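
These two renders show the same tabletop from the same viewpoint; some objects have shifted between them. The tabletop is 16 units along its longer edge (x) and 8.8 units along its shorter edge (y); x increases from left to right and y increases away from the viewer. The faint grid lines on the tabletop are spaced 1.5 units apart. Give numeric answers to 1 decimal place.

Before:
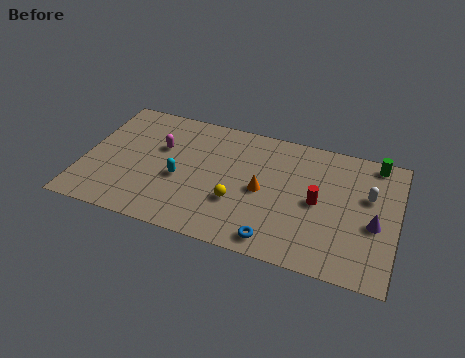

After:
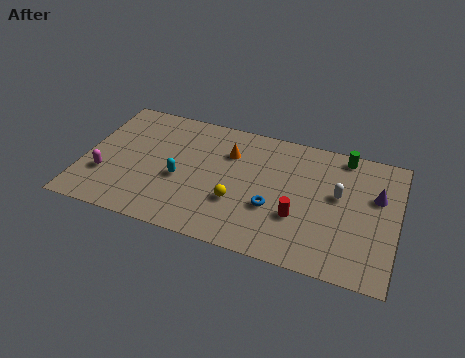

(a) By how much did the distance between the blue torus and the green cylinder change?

-2.5

Before: roughly 8.2 units apart; after: 5.7. That's 2.5 units closer together.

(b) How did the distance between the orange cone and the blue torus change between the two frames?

+0.8

They were about 3.2 units apart before and 4.0 after — 0.8 units further apart.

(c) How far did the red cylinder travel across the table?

1.6

From (12.0, 4.3) to (11.1, 3.0), the red cylinder covered √(0.9² + 1.3²) ≈ 1.6 units.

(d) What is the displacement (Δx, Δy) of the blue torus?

(-0.3, 2.1)

The blue torus started near (10.1, 1.1) and ended near (9.8, 3.2).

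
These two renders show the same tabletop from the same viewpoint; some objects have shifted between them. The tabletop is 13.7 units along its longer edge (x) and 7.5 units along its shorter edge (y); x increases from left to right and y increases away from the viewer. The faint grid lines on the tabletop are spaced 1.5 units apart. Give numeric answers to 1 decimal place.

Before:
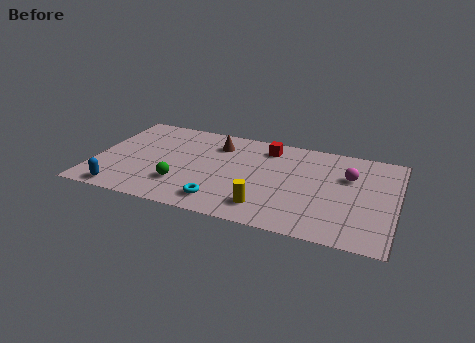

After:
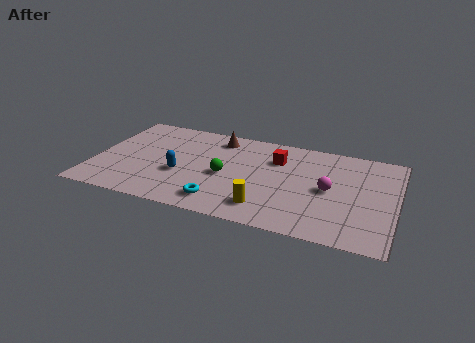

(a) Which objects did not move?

the yellow cylinder and the cyan torus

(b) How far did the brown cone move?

0.5

The brown cone moved from about (5.4, 5.8) to (5.4, 6.3), a distance of √(0.0² + 0.5²) ≈ 0.5.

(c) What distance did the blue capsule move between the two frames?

3.3

The blue capsule moved from about (1.5, 0.8) to (4.0, 2.9), a distance of √(2.5² + 2.1²) ≈ 3.3.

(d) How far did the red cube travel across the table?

0.9

The red cube was near (7.7, 6.2) before and (8.2, 5.4) after, so it travelled √(0.5² + 0.8²) ≈ 0.9 units.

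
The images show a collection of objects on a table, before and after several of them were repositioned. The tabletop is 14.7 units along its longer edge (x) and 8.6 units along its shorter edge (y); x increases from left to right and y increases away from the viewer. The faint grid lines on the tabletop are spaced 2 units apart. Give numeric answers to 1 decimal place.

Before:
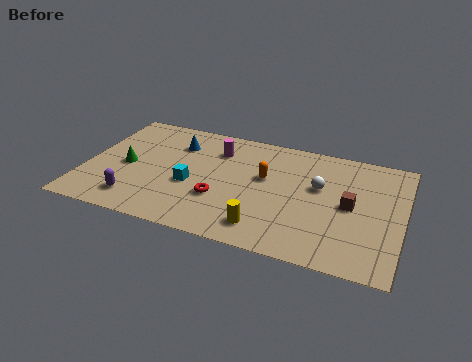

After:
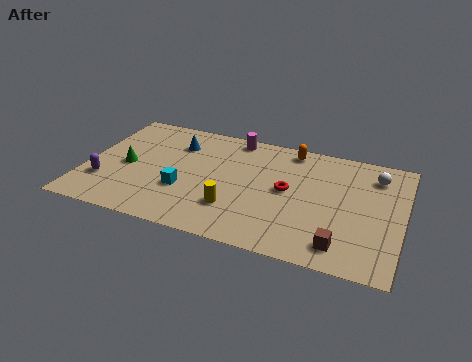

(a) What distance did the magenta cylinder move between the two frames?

1.4

From (5.9, 6.5) to (6.6, 7.7), the magenta cylinder covered √(0.7² + 1.2²) ≈ 1.4 units.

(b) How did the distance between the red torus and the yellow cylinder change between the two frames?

+0.5

Before: roughly 2.6 units apart; after: 3.1. That's 0.5 units further apart.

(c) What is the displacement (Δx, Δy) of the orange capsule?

(1.0, 2.5)

The orange capsule was at about (8.3, 5.1) and moved to about (9.3, 7.6).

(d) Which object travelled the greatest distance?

the red torus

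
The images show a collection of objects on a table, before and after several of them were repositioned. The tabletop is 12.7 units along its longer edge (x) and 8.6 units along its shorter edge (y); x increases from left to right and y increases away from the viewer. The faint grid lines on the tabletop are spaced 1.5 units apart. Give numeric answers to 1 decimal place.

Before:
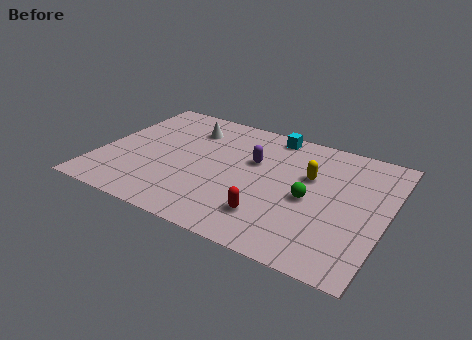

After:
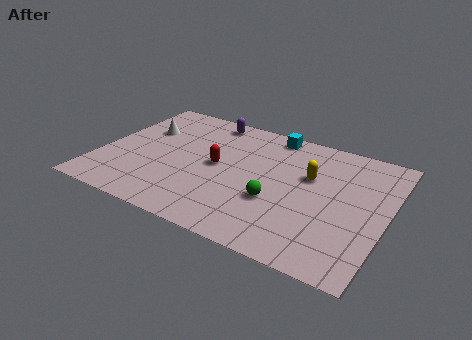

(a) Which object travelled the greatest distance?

the red capsule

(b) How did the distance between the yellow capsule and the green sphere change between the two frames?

+1.1

Before: roughly 1.5 units apart; after: 2.6. That's 1.1 units further apart.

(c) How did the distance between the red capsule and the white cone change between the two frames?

-2.5

Before: roughly 6.3 units apart; after: 3.8. That's 2.5 units closer together.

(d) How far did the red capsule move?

3.6

From (7.9, 2.0) to (5.2, 4.4), the red capsule covered √(2.7² + 2.4²) ≈ 3.6 units.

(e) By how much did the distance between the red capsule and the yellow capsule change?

+0.5

The distance was about 3.6 in the first image and 4.1 in the second, so they moved 0.5 units further apart.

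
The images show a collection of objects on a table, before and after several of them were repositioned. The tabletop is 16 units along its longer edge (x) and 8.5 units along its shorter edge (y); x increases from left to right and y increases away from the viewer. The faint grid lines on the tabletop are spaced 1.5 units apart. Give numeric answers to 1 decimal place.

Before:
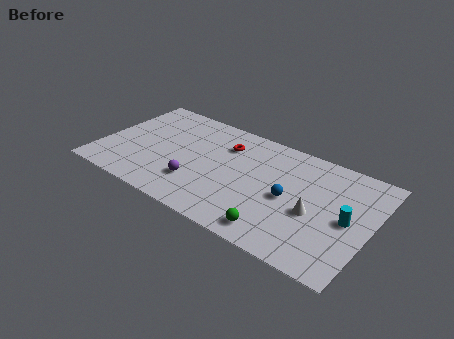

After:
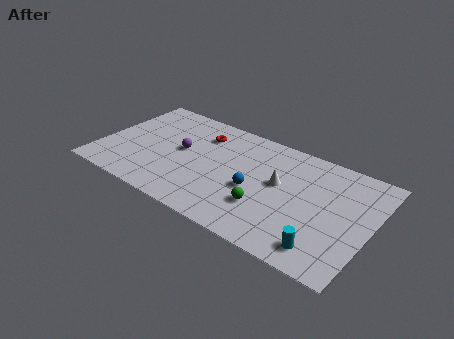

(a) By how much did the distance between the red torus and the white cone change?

-1.0

Before: roughly 6.3 units apart; after: 5.3. That's 1.0 units closer together.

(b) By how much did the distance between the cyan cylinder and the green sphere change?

-0.9

The distance was about 4.7 in the first image and 3.8 in the second, so they moved 0.9 units closer together.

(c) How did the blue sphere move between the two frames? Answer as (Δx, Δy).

(-2.0, -0.4)

The blue sphere was at about (11.3, 4.0) and moved to about (9.3, 3.6).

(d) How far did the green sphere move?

1.7

The green sphere was near (11.0, 1.2) before and (10.1, 2.6) after, so it travelled √(0.9² + 1.4²) ≈ 1.7 units.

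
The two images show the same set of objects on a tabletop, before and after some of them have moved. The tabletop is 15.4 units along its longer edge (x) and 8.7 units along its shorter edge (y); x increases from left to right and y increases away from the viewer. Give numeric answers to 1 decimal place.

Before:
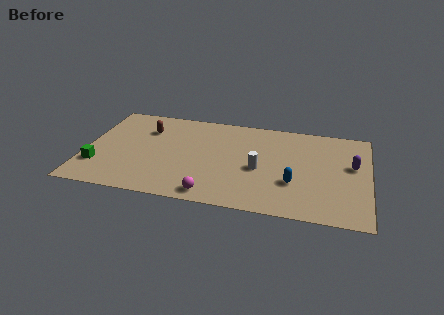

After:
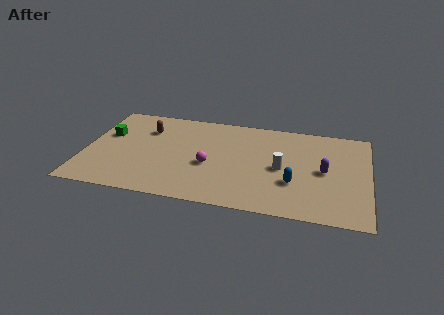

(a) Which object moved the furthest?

the green cube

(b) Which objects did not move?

the brown capsule and the blue capsule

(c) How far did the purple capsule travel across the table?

1.7

The purple capsule was near (14.5, 5.1) before and (13.0, 4.3) after, so it travelled √(1.5² + 0.8²) ≈ 1.7 units.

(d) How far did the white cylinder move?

1.2

From (9.5, 3.8) to (10.7, 4.1), the white cylinder covered √(1.2² + 0.3²) ≈ 1.2 units.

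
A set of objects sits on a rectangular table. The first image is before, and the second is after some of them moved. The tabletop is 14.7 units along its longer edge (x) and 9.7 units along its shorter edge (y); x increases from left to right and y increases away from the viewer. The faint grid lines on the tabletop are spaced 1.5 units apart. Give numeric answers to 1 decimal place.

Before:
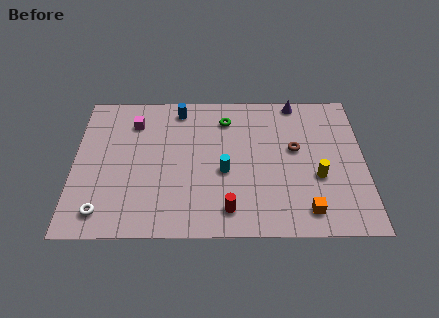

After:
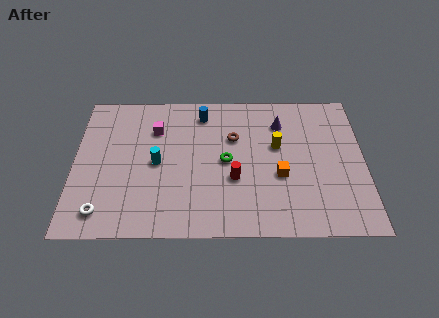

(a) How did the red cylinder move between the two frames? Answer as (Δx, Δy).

(0.3, 2.0)

The red cylinder started near (7.8, 1.6) and ended near (8.1, 3.6).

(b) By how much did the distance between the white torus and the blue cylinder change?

+0.4

The distance was about 7.9 in the first image and 8.3 in the second, so they moved 0.4 units further apart.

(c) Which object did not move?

the white torus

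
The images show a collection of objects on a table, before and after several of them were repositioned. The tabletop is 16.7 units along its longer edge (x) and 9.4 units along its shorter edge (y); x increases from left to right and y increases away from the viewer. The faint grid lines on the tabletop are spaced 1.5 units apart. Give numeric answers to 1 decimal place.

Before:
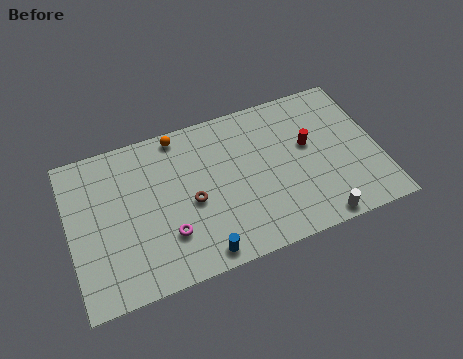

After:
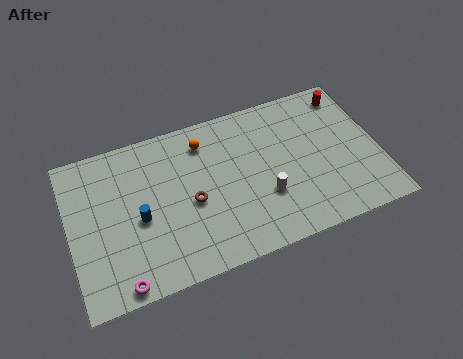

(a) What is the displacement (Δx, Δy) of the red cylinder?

(2.5, 2.5)

From the two frames, the red cylinder sits at roughly (13.0, 5.5) before and (15.5, 8.0) after.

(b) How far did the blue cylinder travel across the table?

4.4

The blue cylinder was near (6.7, 1.0) before and (3.7, 4.2) after, so it travelled √(3.0² + 3.2²) ≈ 4.4 units.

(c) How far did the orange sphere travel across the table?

1.6

The orange sphere moved from about (6.2, 8.5) to (7.5, 7.6), a distance of √(1.3² + 0.9²) ≈ 1.6.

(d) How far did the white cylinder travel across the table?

3.5

The white cylinder moved from about (13.0, 0.8) to (10.4, 3.2), a distance of √(2.6² + 2.4²) ≈ 3.5.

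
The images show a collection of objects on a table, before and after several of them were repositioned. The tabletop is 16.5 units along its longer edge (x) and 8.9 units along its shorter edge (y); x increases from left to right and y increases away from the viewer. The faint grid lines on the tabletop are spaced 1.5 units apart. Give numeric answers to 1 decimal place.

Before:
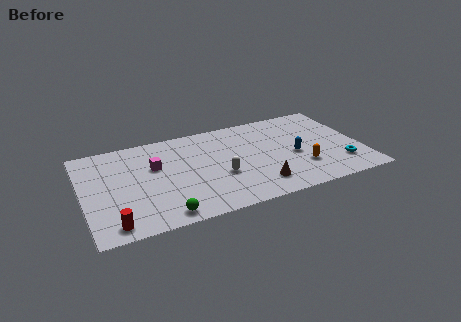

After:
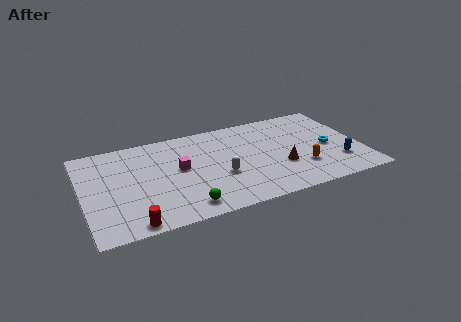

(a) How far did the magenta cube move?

1.6

From (4.3, 5.6) to (5.7, 4.9), the magenta cube covered √(1.4² + 0.7²) ≈ 1.6 units.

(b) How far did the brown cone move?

2.0

From (10.1, 1.8) to (11.6, 3.1), the brown cone covered √(1.5² + 1.3²) ≈ 2.0 units.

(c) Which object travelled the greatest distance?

the blue capsule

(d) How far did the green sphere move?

1.3

The green sphere was near (4.4, 1.0) before and (5.7, 1.3) after, so it travelled √(1.3² + 0.3²) ≈ 1.3 units.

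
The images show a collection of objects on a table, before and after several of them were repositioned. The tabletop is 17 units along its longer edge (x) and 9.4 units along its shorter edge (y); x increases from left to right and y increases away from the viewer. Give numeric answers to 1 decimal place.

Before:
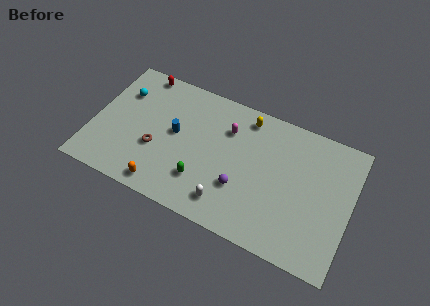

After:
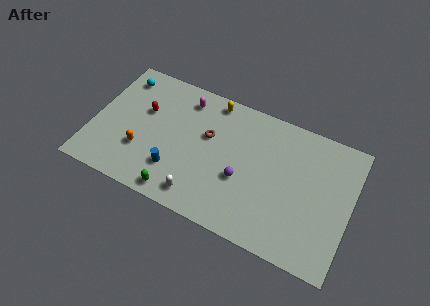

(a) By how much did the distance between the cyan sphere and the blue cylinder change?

+2.7

Before: roughly 4.1 units apart; after: 6.8. That's 2.7 units further apart.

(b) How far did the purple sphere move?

0.6

From (10.0, 3.1) to (10.0, 3.7), the purple sphere covered √(0.0² + 0.6²) ≈ 0.6 units.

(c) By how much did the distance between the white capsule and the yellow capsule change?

+0.6

Before: roughly 6.4 units apart; after: 7.0. That's 0.6 units further apart.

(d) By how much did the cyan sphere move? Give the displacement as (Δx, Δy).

(-0.2, 1.1)

The cyan sphere started near (1.6, 6.7) and ended near (1.4, 7.8).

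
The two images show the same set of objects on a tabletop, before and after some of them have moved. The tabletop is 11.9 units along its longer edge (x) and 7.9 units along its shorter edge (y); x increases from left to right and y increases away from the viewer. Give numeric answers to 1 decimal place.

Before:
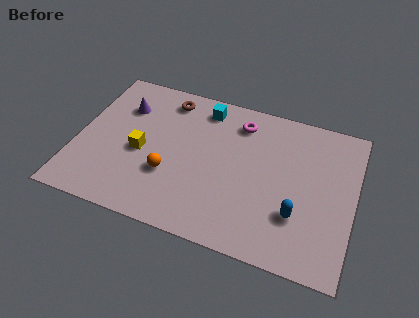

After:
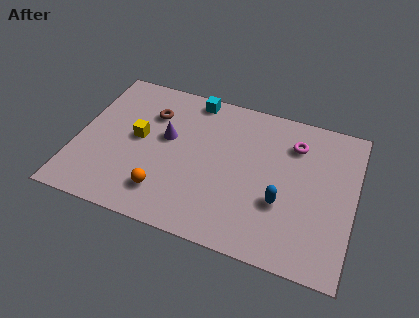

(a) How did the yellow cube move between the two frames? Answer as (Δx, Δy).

(-0.2, 0.7)

The yellow cube was at about (2.8, 3.5) and moved to about (2.6, 4.2).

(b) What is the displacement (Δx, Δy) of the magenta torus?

(2.4, -0.4)

The magenta torus started near (6.8, 6.4) and ended near (9.2, 6.0).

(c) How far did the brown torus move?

1.2

The brown torus moved from about (3.6, 6.7) to (3.0, 5.7), a distance of √(0.6² + 1.0²) ≈ 1.2.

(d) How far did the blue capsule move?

0.8

From (9.6, 2.4) to (8.9, 2.8), the blue capsule covered √(0.7² + 0.4²) ≈ 0.8 units.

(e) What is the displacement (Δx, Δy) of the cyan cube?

(-0.5, 0.4)

The cyan cube started near (5.2, 6.7) and ended near (4.7, 7.1).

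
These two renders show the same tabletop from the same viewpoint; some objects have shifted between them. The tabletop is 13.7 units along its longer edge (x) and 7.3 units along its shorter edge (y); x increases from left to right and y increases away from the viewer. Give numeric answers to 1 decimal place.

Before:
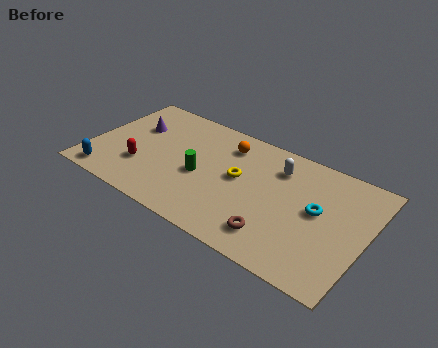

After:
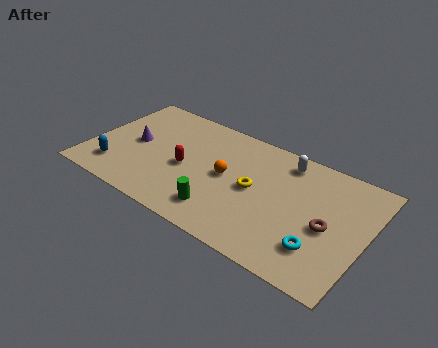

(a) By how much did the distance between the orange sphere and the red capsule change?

-3.1

The distance was about 5.2 in the first image and 2.1 in the second, so they moved 3.1 units closer together.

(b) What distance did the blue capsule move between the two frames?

0.8

From (1.2, 0.9) to (1.5, 1.6), the blue capsule covered √(0.3² + 0.7²) ≈ 0.8 units.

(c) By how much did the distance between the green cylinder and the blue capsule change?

+0.4

They were about 5.0 units apart before and 5.4 after — 0.4 units further apart.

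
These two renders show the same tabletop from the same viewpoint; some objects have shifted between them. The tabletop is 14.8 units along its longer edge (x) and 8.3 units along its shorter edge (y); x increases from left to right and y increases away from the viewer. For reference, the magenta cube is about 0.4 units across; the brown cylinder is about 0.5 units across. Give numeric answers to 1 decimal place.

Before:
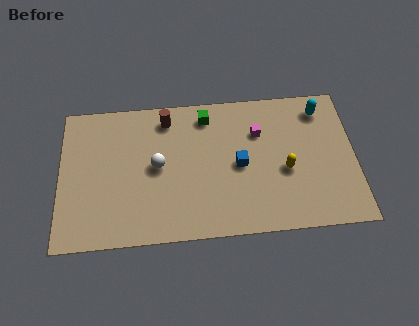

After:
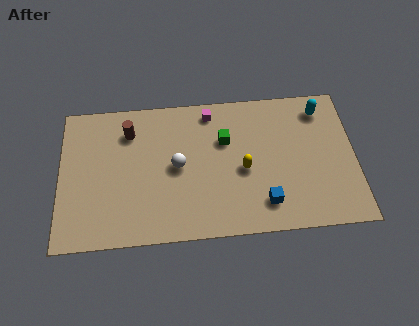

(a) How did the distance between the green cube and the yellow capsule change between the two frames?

-3.2

They were about 5.2 units apart before and 2.0 after — 3.2 units closer together.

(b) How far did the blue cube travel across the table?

2.6

The blue cube moved from about (9.0, 4.0) to (10.2, 1.7), a distance of √(1.2² + 2.3²) ≈ 2.6.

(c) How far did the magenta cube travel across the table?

2.8

The magenta cube was near (10.0, 5.8) before and (7.6, 7.2) after, so it travelled √(2.4² + 1.4²) ≈ 2.8 units.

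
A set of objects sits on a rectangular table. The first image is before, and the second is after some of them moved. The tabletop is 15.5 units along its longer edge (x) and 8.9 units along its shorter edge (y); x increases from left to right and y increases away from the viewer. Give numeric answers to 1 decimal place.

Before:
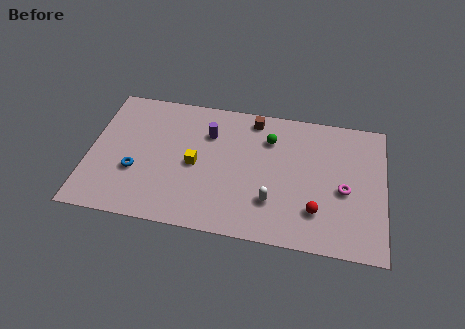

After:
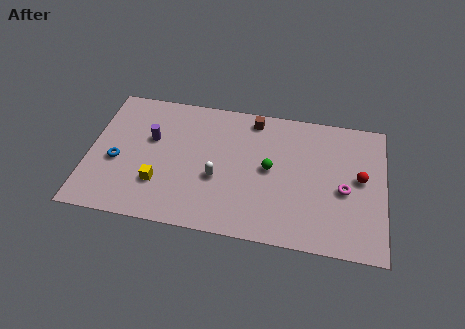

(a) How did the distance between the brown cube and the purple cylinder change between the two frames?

+3.1

They were about 2.7 units apart before and 5.8 after — 3.1 units further apart.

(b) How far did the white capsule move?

3.1

The white capsule moved from about (9.7, 2.5) to (6.8, 3.5), a distance of √(2.9² + 1.0²) ≈ 3.1.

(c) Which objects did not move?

the brown cube and the magenta torus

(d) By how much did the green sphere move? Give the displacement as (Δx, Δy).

(0.1, -2.0)

From the two frames, the green sphere sits at roughly (9.4, 6.6) before and (9.5, 4.6) after.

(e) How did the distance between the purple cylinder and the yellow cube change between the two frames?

+0.7

Before: roughly 2.3 units apart; after: 3.0. That's 0.7 units further apart.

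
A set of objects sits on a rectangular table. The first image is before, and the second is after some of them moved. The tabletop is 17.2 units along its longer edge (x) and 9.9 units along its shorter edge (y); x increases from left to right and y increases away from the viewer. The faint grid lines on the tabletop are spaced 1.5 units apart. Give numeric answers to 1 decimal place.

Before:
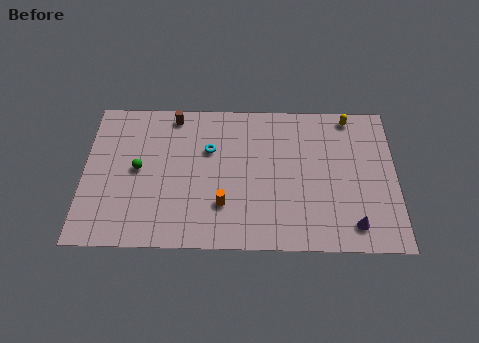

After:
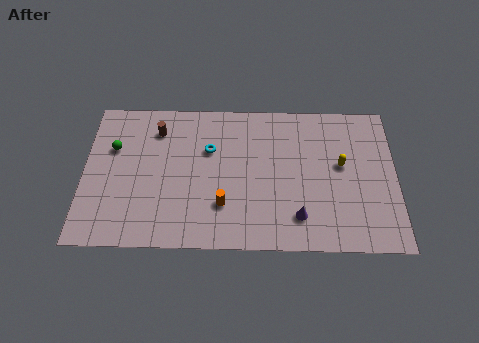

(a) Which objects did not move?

the cyan torus and the orange cylinder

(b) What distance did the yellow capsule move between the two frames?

3.3

From (14.7, 8.9) to (14.2, 5.6), the yellow capsule covered √(0.5² + 3.3²) ≈ 3.3 units.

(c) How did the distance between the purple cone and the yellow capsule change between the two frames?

-3.1

They were about 7.3 units apart before and 4.2 after — 3.1 units closer together.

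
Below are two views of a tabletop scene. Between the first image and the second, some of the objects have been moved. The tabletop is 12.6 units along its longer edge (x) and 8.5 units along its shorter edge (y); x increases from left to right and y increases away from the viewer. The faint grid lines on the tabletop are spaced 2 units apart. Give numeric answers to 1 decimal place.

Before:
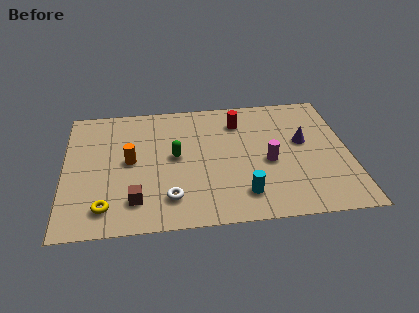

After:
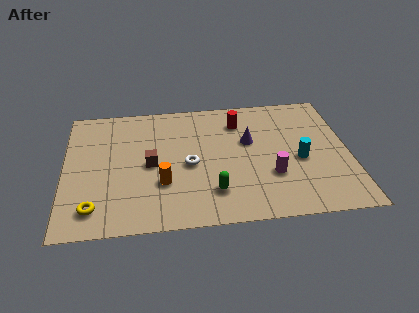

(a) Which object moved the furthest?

the cyan cylinder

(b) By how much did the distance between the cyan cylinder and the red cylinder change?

-1.0

They were about 4.9 units apart before and 3.9 after — 1.0 units closer together.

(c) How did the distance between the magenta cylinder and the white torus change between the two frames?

-1.0

They were about 4.8 units apart before and 3.8 after — 1.0 units closer together.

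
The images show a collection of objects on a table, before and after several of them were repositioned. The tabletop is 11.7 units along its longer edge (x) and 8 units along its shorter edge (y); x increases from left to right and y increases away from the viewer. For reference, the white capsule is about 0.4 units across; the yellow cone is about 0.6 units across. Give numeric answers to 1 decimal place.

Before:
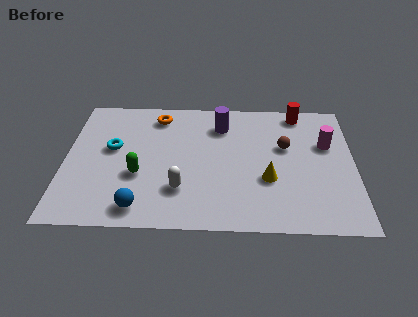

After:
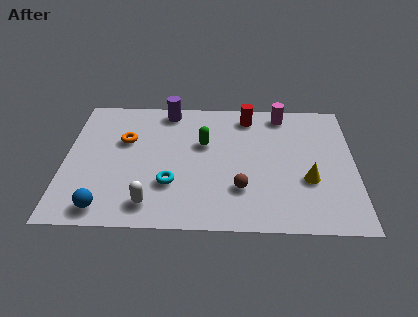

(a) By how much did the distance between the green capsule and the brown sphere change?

-3.1

The distance was about 6.2 in the first image and 3.1 in the second, so they moved 3.1 units closer together.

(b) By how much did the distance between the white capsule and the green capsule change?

+2.4

They were about 1.9 units apart before and 4.3 after — 2.4 units further apart.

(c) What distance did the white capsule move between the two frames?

1.5

The white capsule moved from about (4.7, 2.2) to (3.5, 1.3), a distance of √(1.2² + 0.9²) ≈ 1.5.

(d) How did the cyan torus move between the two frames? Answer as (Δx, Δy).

(2.4, -2.1)

The cyan torus was at about (1.9, 4.6) and moved to about (4.3, 2.5).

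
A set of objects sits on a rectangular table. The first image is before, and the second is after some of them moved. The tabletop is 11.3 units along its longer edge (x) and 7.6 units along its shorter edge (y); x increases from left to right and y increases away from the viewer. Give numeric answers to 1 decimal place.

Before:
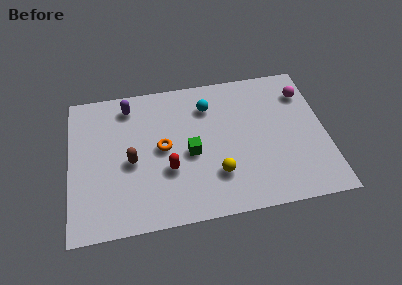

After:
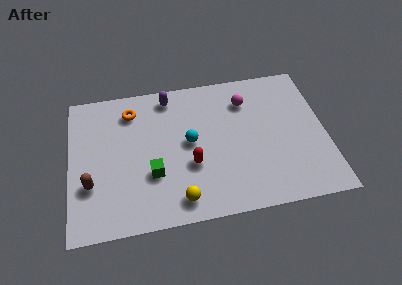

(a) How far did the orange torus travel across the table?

2.6

The orange torus moved from about (4.1, 3.9) to (2.8, 6.1), a distance of √(1.3² + 2.2²) ≈ 2.6.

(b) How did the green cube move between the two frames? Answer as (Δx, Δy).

(-1.7, -0.8)

The green cube was at about (5.3, 3.4) and moved to about (3.6, 2.6).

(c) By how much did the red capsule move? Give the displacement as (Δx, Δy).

(1.0, 0.1)

From the two frames, the red capsule sits at roughly (4.3, 2.7) before and (5.3, 2.8) after.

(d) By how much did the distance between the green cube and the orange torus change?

+2.3

The distance was about 1.3 in the first image and 3.6 in the second, so they moved 2.3 units further apart.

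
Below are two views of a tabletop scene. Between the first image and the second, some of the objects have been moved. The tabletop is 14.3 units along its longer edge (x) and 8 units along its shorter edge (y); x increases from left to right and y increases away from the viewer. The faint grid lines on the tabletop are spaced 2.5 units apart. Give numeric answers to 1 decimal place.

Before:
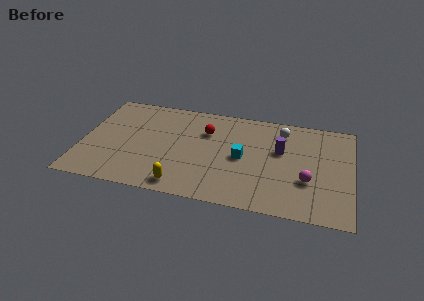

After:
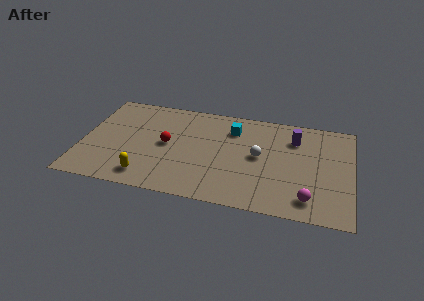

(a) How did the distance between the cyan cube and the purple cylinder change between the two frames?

+1.1

Before: roughly 2.2 units apart; after: 3.3. That's 1.1 units further apart.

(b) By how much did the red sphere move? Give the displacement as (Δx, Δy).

(-2.0, -1.5)

The red sphere was at about (6.5, 5.6) and moved to about (4.5, 4.1).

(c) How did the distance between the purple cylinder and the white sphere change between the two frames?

+0.9

Before: roughly 1.6 units apart; after: 2.5. That's 0.9 units further apart.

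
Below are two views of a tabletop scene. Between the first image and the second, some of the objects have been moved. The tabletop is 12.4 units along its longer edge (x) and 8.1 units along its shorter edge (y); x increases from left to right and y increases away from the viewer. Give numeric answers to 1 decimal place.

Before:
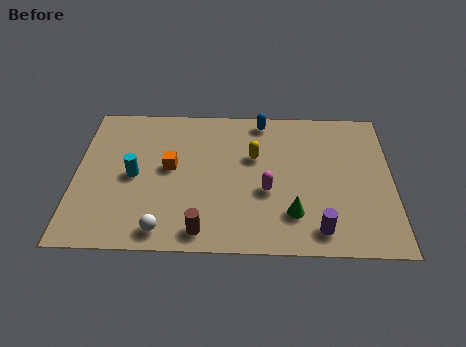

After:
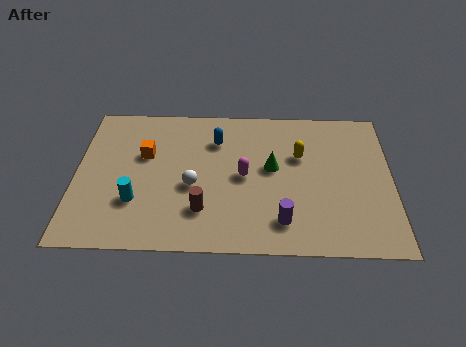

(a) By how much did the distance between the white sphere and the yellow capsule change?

-0.8

The distance was about 5.4 in the first image and 4.6 in the second, so they moved 0.8 units closer together.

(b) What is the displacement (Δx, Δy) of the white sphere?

(1.1, 2.4)

The white sphere was at about (3.5, 1.0) and moved to about (4.6, 3.4).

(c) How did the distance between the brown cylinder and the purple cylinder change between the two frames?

-1.4

The distance was about 4.5 in the first image and 3.1 in the second, so they moved 1.4 units closer together.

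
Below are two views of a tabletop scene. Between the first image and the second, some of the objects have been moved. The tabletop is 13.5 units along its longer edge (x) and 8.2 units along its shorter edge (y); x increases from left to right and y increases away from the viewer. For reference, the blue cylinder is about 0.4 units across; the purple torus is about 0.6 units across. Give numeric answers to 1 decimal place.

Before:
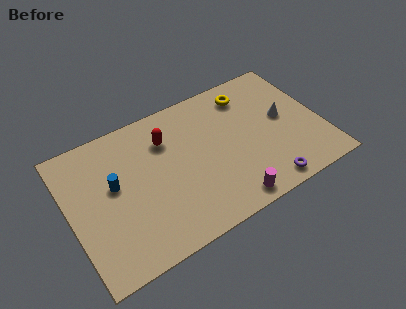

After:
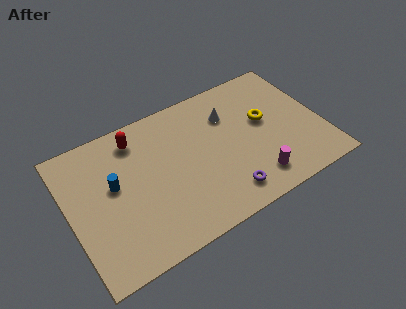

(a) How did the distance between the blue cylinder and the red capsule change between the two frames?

-0.7

The distance was about 3.3 in the first image and 2.6 in the second, so they moved 0.7 units closer together.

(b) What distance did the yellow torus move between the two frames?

2.1

The yellow torus moved from about (10.0, 6.7) to (10.6, 4.7), a distance of √(0.6² + 2.0²) ≈ 2.1.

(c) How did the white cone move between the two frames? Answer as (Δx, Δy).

(-2.8, 1.5)

From the two frames, the white cone sits at roughly (11.6, 4.4) before and (8.8, 5.9) after.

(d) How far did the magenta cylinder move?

1.6

The magenta cylinder was near (8.0, 0.9) before and (9.5, 1.5) after, so it travelled √(1.5² + 0.6²) ≈ 1.6 units.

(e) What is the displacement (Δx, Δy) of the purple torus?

(-2.1, 0.5)

The purple torus started near (10.0, 0.9) and ended near (7.9, 1.4).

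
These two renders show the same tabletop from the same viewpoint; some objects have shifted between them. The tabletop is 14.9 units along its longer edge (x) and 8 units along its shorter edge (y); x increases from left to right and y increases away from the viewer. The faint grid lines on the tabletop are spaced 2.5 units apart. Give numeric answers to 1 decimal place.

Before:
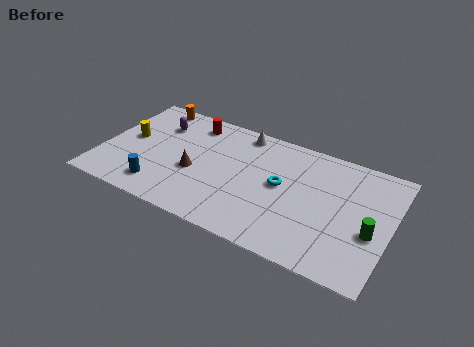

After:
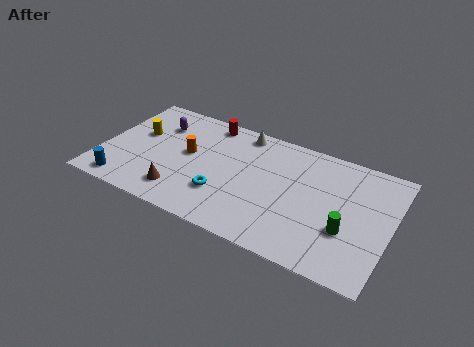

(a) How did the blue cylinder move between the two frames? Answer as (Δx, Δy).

(-1.8, -0.5)

The blue cylinder started near (3.3, 1.5) and ended near (1.5, 1.0).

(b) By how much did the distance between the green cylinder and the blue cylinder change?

+0.6

They were about 10.8 units apart before and 11.4 after — 0.6 units further apart.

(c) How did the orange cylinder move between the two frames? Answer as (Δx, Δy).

(2.4, -2.8)

The orange cylinder started near (2.0, 7.2) and ended near (4.4, 4.4).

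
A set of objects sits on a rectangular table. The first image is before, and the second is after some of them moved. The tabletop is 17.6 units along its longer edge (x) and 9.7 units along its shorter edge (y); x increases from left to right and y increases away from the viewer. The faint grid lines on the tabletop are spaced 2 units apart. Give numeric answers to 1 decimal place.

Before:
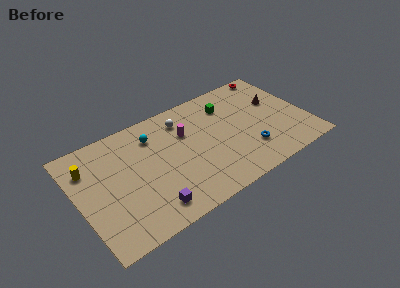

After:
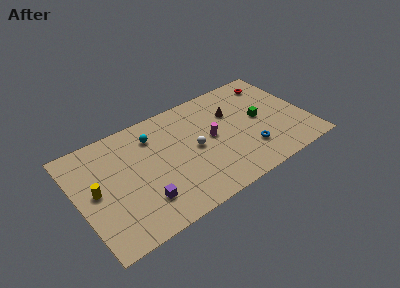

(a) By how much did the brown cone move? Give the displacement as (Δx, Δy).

(-3.4, 0.6)

The brown cone started near (15.6, 6.0) and ended near (12.2, 6.6).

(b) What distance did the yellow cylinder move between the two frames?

2.2

The yellow cylinder was near (1.1, 7.2) before and (1.3, 5.0) after, so it travelled √(0.2² + 2.2²) ≈ 2.2 units.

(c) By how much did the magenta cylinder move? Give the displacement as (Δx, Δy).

(1.8, -1.4)

The magenta cylinder started near (8.5, 6.5) and ended near (10.3, 5.1).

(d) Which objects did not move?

the blue torus and the cyan sphere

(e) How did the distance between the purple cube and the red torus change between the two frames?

-0.8

The distance was about 13.3 in the first image and 12.5 in the second, so they moved 0.8 units closer together.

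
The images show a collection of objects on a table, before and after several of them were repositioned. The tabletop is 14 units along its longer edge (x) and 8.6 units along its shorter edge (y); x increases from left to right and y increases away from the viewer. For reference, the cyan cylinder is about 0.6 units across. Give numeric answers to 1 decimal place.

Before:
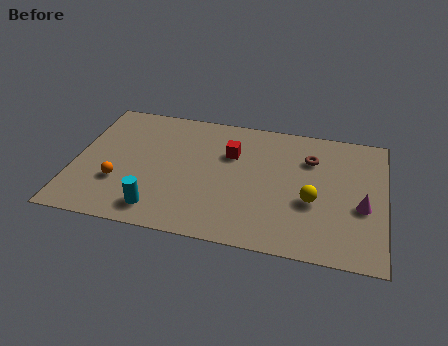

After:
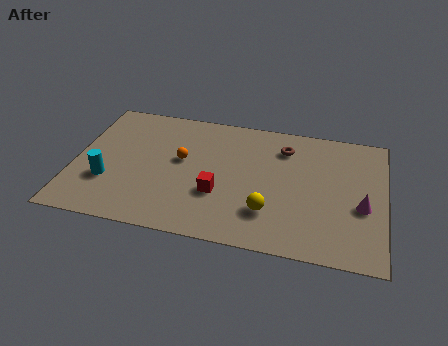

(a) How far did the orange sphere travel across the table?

3.4

From (2.1, 2.8) to (4.8, 4.9), the orange sphere covered √(2.7² + 2.1²) ≈ 3.4 units.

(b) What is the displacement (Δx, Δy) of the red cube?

(-0.4, -2.8)

From the two frames, the red cube sits at roughly (7.0, 5.8) before and (6.6, 3.0) after.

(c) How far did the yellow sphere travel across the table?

2.2

The yellow sphere moved from about (10.8, 3.4) to (8.9, 2.3), a distance of √(1.9² + 1.1²) ≈ 2.2.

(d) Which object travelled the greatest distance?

the orange sphere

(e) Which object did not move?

the magenta cone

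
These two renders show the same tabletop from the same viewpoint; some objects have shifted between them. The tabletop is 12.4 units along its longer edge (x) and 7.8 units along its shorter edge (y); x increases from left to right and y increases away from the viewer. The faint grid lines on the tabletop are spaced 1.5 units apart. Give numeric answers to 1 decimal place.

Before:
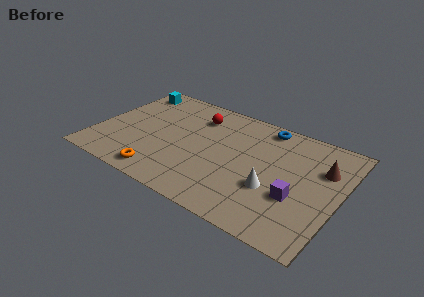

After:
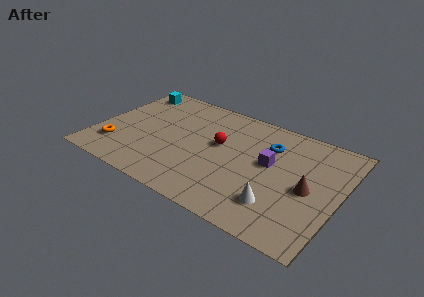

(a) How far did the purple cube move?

2.3

The purple cube moved from about (10.4, 2.8) to (8.8, 4.4), a distance of √(1.6² + 1.6²) ≈ 2.3.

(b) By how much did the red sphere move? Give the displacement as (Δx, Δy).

(1.4, -1.5)

The red sphere started near (4.8, 6.0) and ended near (6.2, 4.5).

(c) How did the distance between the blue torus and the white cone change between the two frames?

-0.4

Before: roughly 4.2 units apart; after: 3.8. That's 0.4 units closer together.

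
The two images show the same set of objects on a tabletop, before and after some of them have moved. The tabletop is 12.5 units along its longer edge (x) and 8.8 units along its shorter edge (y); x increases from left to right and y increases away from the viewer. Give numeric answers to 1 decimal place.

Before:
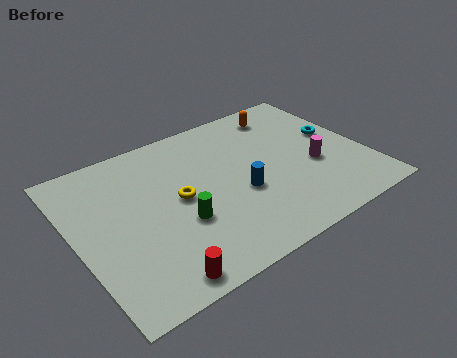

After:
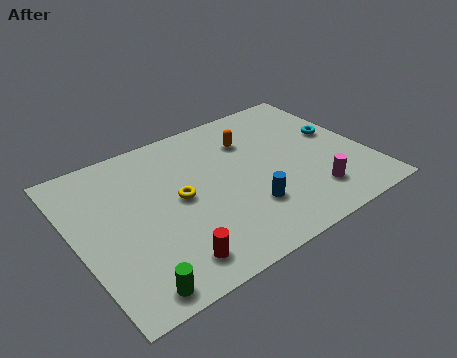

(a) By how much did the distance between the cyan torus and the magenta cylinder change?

+1.6

The distance was about 2.0 in the first image and 3.6 in the second, so they moved 1.6 units further apart.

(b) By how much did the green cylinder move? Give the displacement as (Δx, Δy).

(-2.5, -2.3)

The green cylinder started near (4.2, 3.2) and ended near (1.7, 0.9).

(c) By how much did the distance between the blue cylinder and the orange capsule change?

-0.8

They were about 4.8 units apart before and 4.0 after — 0.8 units closer together.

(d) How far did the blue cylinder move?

1.0

The blue cylinder moved from about (6.9, 3.5) to (7.0, 2.5), a distance of √(0.1² + 1.0²) ≈ 1.0.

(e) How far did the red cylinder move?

0.9

The red cylinder moved from about (2.7, 0.9) to (3.4, 1.4), a distance of √(0.7² + 0.5²) ≈ 0.9.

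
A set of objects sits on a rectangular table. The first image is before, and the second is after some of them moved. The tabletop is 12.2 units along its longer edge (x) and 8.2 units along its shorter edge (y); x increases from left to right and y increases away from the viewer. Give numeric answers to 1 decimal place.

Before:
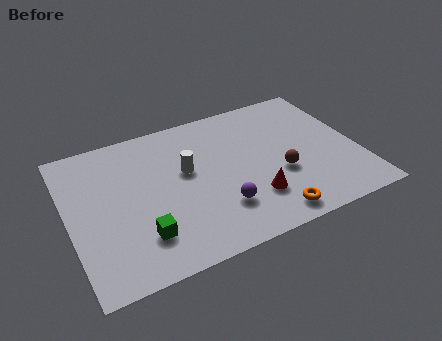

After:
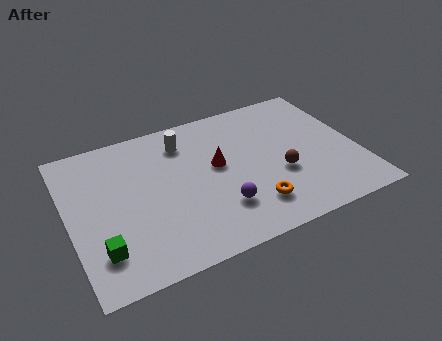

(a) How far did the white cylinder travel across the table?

1.7

The white cylinder moved from about (5.0, 4.8) to (5.1, 6.5), a distance of √(0.1² + 1.7²) ≈ 1.7.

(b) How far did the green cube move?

1.7

The green cube moved from about (2.8, 2.0) to (1.1, 1.9), a distance of √(1.7² + 0.1²) ≈ 1.7.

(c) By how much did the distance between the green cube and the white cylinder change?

+2.5

Before: roughly 3.6 units apart; after: 6.1. That's 2.5 units further apart.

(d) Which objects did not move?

the brown sphere and the purple sphere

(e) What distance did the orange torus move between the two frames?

1.0

The orange torus moved from about (8.0, 1.0) to (7.4, 1.8), a distance of √(0.6² + 0.8²) ≈ 1.0.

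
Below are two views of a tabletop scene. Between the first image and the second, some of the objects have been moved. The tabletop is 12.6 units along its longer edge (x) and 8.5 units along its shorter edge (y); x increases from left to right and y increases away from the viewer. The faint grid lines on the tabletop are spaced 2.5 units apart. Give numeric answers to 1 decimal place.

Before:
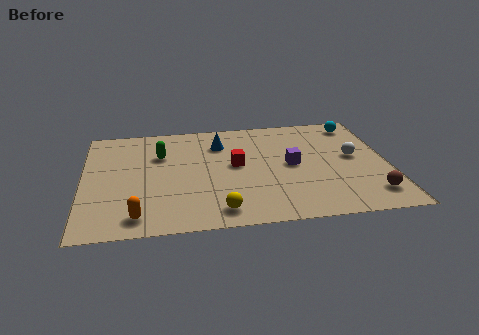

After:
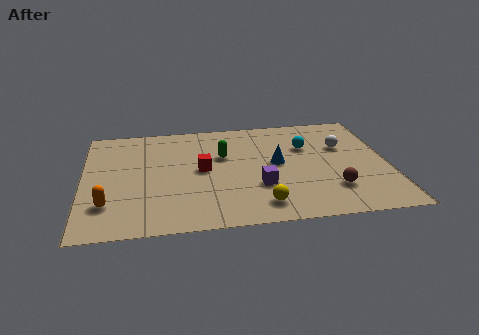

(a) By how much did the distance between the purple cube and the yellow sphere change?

-3.0

The distance was about 4.4 in the first image and 1.4 in the second, so they moved 3.0 units closer together.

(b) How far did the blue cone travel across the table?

3.0

The blue cone was near (5.7, 6.4) before and (8.0, 4.5) after, so it travelled √(2.3² + 1.9²) ≈ 3.0 units.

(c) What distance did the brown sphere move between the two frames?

1.6

The brown sphere moved from about (11.7, 1.6) to (10.2, 2.2), a distance of √(1.5² + 0.6²) ≈ 1.6.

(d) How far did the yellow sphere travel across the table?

1.7

The yellow sphere moved from about (5.5, 1.2) to (7.2, 1.4), a distance of √(1.7² + 0.2²) ≈ 1.7.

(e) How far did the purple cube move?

2.1

The purple cube moved from about (8.6, 4.3) to (7.2, 2.8), a distance of √(1.4² + 1.5²) ≈ 2.1.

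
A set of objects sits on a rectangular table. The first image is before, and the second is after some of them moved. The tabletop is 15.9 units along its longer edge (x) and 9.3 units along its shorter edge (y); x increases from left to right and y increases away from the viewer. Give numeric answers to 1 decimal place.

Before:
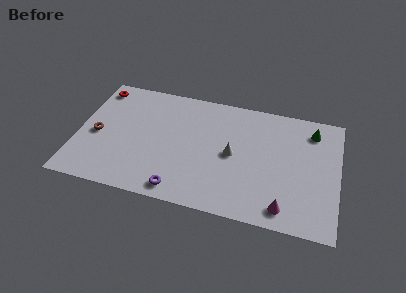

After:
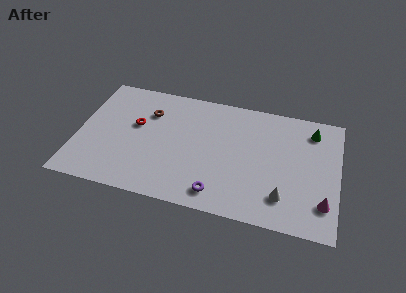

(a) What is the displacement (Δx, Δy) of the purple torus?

(2.3, 0.3)

The purple torus was at about (6.5, 1.1) and moved to about (8.8, 1.4).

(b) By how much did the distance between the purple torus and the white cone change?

-0.6

The distance was about 4.6 in the first image and 4.0 in the second, so they moved 0.6 units closer together.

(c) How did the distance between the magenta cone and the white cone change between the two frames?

-2.3

Before: roughly 4.7 units apart; after: 2.4. That's 2.3 units closer together.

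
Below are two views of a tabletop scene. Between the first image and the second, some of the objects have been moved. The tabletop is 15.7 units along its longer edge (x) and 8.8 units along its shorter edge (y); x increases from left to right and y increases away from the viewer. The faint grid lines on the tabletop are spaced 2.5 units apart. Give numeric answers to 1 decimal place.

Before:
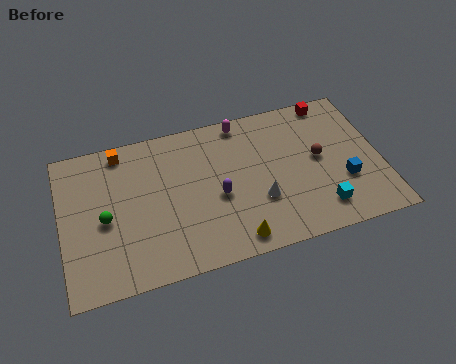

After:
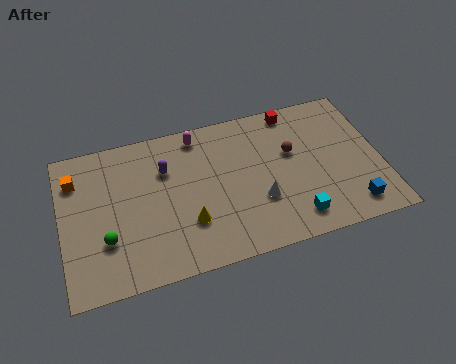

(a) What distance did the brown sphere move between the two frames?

1.5

The brown sphere was near (12.7, 4.7) before and (11.4, 5.4) after, so it travelled √(1.3² + 0.7²) ≈ 1.5 units.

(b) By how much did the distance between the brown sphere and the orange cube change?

+0.6

Before: roughly 10.1 units apart; after: 10.7. That's 0.6 units further apart.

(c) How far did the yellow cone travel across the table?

2.6

The yellow cone was near (8.2, 1.1) before and (6.1, 2.7) after, so it travelled √(2.1² + 1.6²) ≈ 2.6 units.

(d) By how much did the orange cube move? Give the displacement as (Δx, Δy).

(-2.3, -1.1)

The orange cube started near (3.1, 7.8) and ended near (0.8, 6.7).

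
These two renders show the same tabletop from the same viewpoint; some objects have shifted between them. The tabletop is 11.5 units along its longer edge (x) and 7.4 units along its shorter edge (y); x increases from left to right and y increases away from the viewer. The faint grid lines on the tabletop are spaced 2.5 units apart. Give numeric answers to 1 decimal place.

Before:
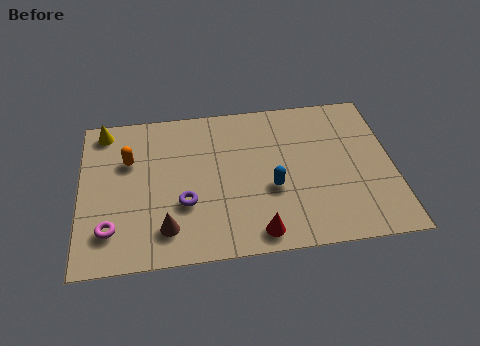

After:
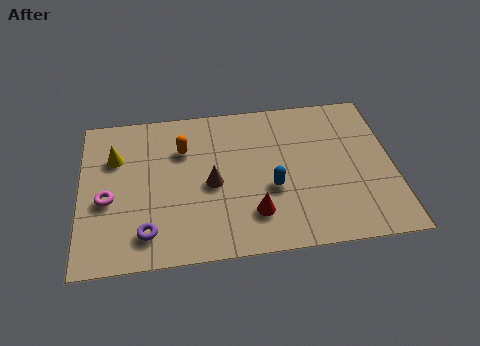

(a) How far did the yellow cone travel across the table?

1.5

The yellow cone moved from about (0.9, 6.5) to (1.3, 5.1), a distance of √(0.4² + 1.4²) ≈ 1.5.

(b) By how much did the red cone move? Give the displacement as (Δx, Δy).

(-0.1, 0.9)

The red cone started near (6.4, 0.9) and ended near (6.3, 1.8).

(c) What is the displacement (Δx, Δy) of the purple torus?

(-1.4, -1.2)

The purple torus started near (3.8, 2.6) and ended near (2.4, 1.4).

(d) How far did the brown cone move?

2.5

The brown cone moved from about (3.1, 1.5) to (4.8, 3.4), a distance of √(1.7² + 1.9²) ≈ 2.5.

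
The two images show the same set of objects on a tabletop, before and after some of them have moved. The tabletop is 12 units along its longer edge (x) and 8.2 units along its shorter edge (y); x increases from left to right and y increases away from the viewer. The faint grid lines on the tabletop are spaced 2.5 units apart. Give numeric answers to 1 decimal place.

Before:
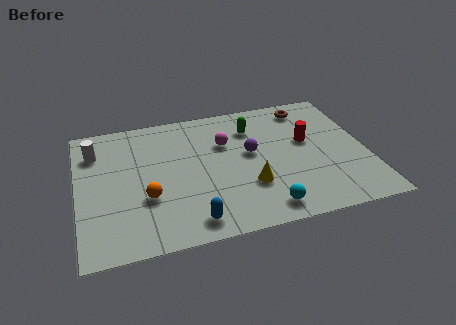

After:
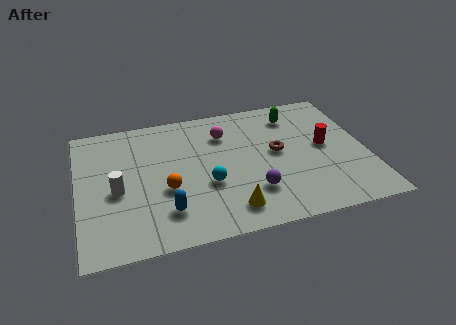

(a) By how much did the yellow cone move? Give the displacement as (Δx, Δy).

(-0.9, -1.2)

The yellow cone was at about (7.0, 2.6) and moved to about (6.1, 1.4).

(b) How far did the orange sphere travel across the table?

0.9

The orange sphere was near (2.8, 2.9) before and (3.6, 3.2) after, so it travelled √(0.8² + 0.3²) ≈ 0.9 units.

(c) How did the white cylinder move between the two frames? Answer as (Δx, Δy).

(0.8, -2.6)

The white cylinder started near (0.8, 6.2) and ended near (1.6, 3.6).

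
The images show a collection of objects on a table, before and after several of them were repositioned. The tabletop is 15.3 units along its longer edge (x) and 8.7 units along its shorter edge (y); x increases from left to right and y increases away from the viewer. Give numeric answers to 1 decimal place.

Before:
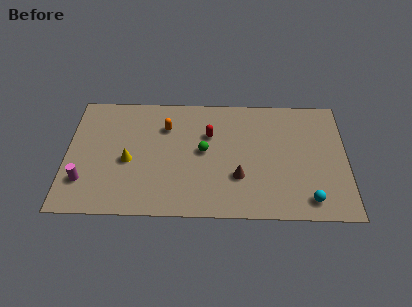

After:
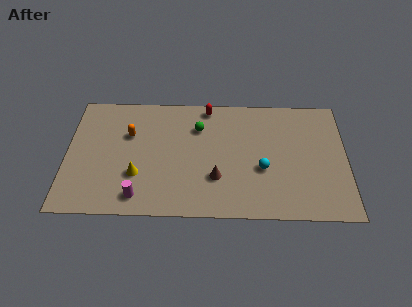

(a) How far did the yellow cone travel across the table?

1.1

The yellow cone moved from about (3.4, 3.8) to (3.9, 2.8), a distance of √(0.5² + 1.0²) ≈ 1.1.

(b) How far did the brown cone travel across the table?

1.2

The brown cone was near (9.4, 2.8) before and (8.2, 2.7) after, so it travelled √(1.2² + 0.1²) ≈ 1.2 units.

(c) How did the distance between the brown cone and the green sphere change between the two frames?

+1.1

Before: roughly 2.6 units apart; after: 3.7. That's 1.1 units further apart.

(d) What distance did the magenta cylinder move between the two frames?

3.2

From (1.0, 2.3) to (4.0, 1.3), the magenta cylinder covered √(3.0² + 1.0²) ≈ 3.2 units.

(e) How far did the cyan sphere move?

3.3

The cyan sphere moved from about (13.2, 1.3) to (10.7, 3.4), a distance of √(2.5² + 2.1²) ≈ 3.3.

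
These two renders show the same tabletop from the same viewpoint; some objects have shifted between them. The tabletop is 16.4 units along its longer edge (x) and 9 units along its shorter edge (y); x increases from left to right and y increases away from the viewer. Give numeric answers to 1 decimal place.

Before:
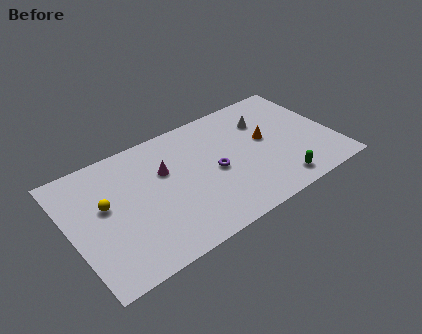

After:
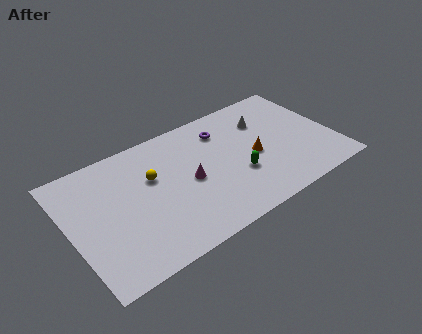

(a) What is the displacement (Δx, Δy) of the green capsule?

(-2.2, 1.9)

The green capsule was at about (12.4, 1.3) and moved to about (10.2, 3.2).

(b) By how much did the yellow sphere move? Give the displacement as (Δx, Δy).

(3.0, 0.5)

The yellow sphere started near (2.2, 5.2) and ended near (5.2, 5.7).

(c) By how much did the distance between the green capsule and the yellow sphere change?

-5.3

Before: roughly 10.9 units apart; after: 5.6. That's 5.3 units closer together.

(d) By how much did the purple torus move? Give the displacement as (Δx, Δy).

(1.0, 2.8)

From the two frames, the purple torus sits at roughly (8.9, 4.2) before and (9.9, 7.0) after.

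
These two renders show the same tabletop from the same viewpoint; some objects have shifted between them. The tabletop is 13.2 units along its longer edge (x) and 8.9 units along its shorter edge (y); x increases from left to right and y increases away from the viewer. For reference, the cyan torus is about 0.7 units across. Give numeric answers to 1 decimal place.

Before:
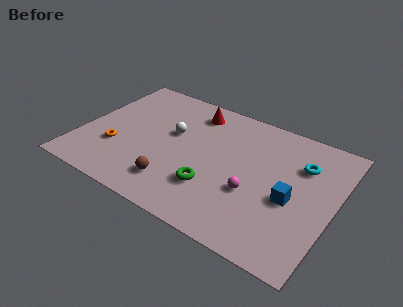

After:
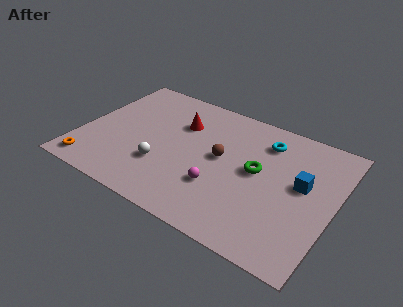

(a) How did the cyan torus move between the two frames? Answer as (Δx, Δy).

(-2.0, 0.7)

From the two frames, the cyan torus sits at roughly (11.3, 6.3) before and (9.3, 7.0) after.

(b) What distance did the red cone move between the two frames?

1.3

From (5.4, 7.4) to (4.9, 6.2), the red cone covered √(0.5² + 1.2²) ≈ 1.3 units.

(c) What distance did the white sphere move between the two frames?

2.5

From (4.6, 5.3) to (4.5, 2.8), the white sphere covered √(0.1² + 2.5²) ≈ 2.5 units.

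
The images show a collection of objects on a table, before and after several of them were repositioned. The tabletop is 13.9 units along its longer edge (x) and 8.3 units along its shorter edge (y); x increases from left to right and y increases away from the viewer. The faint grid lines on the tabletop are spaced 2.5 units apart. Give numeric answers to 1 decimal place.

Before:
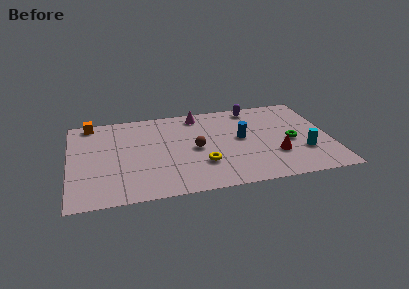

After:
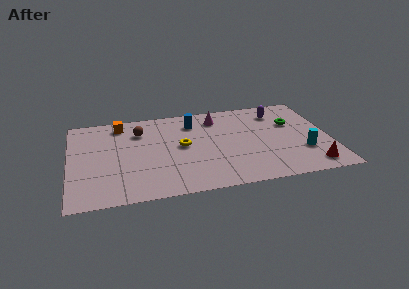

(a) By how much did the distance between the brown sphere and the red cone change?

+5.8

They were about 4.4 units apart before and 10.2 after — 5.8 units further apart.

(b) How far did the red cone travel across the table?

2.3

From (10.9, 2.6) to (12.7, 1.2), the red cone covered √(1.8² + 1.4²) ≈ 2.3 units.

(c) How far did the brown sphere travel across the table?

3.6

From (6.7, 4.0) to (3.8, 6.2), the brown sphere covered √(2.9² + 2.2²) ≈ 3.6 units.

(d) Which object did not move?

the cyan cylinder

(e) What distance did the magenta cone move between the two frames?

1.1

From (7.0, 7.2) to (8.0, 6.7), the magenta cone covered √(1.0² + 0.5²) ≈ 1.1 units.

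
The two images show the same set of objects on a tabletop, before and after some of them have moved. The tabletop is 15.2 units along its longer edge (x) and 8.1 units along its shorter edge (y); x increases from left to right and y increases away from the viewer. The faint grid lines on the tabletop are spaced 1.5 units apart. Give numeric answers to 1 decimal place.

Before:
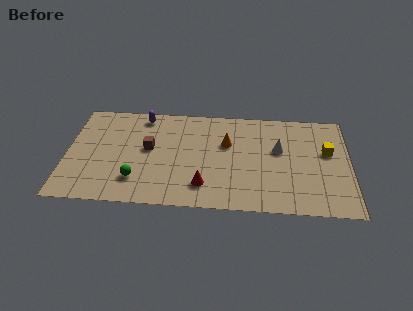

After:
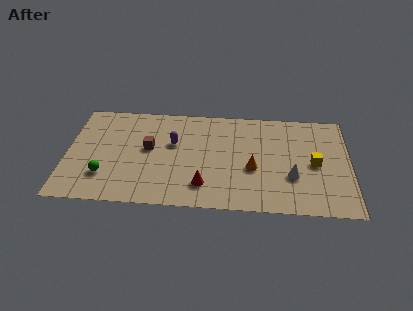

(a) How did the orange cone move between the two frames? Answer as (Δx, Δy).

(1.4, -1.9)

The orange cone was at about (8.6, 5.2) and moved to about (10.0, 3.3).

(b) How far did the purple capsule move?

2.7

The purple capsule moved from about (4.0, 7.1) to (5.7, 5.0), a distance of √(1.7² + 2.1²) ≈ 2.7.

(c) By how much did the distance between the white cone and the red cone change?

-0.3

They were about 5.1 units apart before and 4.8 after — 0.3 units closer together.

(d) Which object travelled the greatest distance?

the purple capsule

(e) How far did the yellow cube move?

1.2

From (14.0, 4.9) to (13.3, 3.9), the yellow cube covered √(0.7² + 1.0²) ≈ 1.2 units.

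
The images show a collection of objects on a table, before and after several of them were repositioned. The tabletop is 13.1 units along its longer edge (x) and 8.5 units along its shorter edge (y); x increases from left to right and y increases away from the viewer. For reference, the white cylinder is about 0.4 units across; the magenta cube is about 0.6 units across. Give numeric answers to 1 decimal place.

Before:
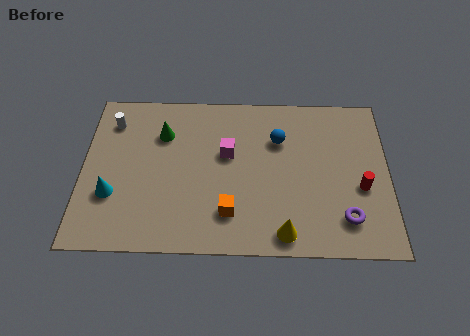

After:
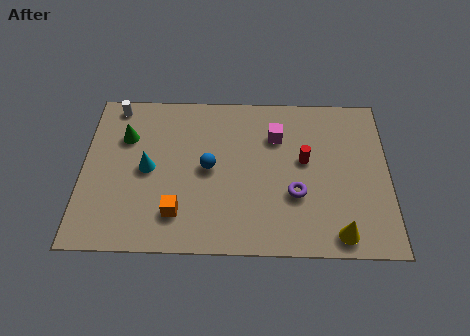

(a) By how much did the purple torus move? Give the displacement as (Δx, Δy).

(-2.1, 1.2)

From the two frames, the purple torus sits at roughly (11.2, 1.8) before and (9.1, 3.0) after.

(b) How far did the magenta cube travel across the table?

2.3

From (6.2, 5.1) to (8.3, 6.1), the magenta cube covered √(2.1² + 1.0²) ≈ 2.3 units.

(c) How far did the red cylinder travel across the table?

2.8

From (11.9, 3.4) to (9.5, 4.8), the red cylinder covered √(2.4² + 1.4²) ≈ 2.8 units.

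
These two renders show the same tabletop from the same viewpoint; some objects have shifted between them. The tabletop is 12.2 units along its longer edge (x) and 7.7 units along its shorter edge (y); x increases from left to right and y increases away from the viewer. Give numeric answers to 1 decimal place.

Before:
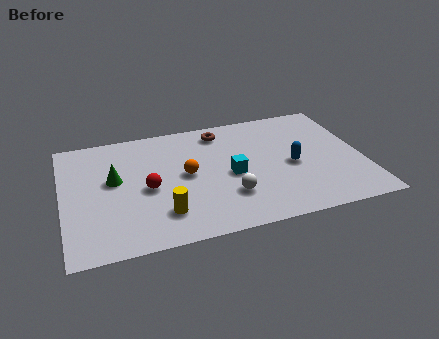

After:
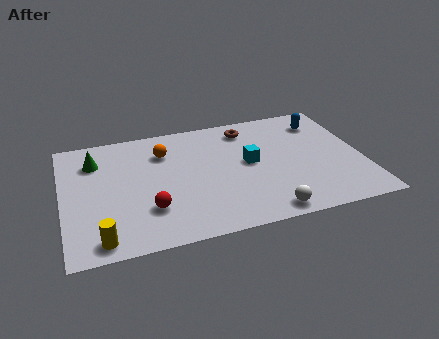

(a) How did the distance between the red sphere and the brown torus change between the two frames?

+1.6

They were about 4.4 units apart before and 6.0 after — 1.6 units further apart.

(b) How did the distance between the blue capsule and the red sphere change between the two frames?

+2.5

Before: roughly 5.9 units apart; after: 8.4. That's 2.5 units further apart.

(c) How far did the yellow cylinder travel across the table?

2.7

From (3.9, 1.8) to (1.4, 0.9), the yellow cylinder covered √(2.5² + 0.9²) ≈ 2.7 units.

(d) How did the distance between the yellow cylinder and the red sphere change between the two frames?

+0.6

The distance was about 1.8 in the first image and 2.4 in the second, so they moved 0.6 units further apart.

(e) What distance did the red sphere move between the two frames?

1.3

The red sphere moved from about (3.4, 3.5) to (3.4, 2.2), a distance of √(0.0² + 1.3²) ≈ 1.3.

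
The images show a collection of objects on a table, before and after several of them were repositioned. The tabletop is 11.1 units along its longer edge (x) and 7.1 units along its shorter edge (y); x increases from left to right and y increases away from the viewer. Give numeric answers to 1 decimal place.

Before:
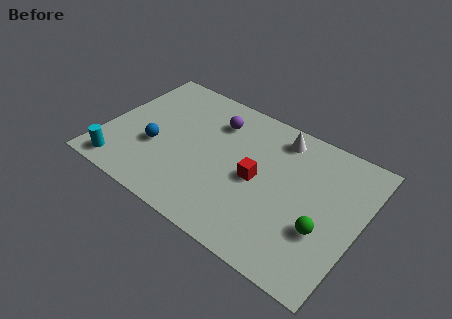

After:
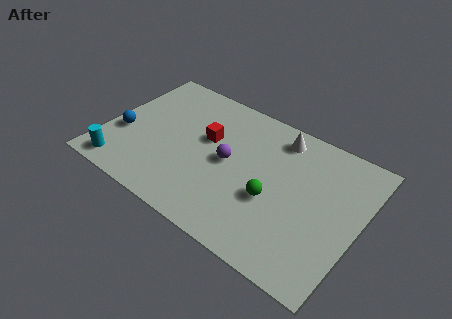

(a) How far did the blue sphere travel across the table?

1.5

The blue sphere was near (2.3, 2.7) before and (0.8, 2.7) after, so it travelled √(1.5² + 0.0²) ≈ 1.5 units.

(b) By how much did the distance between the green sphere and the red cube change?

+0.4

The distance was about 3.1 in the first image and 3.5 in the second, so they moved 0.4 units further apart.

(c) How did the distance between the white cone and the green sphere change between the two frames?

-1.1

They were about 4.3 units apart before and 3.2 after — 1.1 units closer together.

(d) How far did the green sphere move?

2.2

The green sphere was near (9.7, 2.5) before and (7.5, 2.8) after, so it travelled √(2.2² + 0.3²) ≈ 2.2 units.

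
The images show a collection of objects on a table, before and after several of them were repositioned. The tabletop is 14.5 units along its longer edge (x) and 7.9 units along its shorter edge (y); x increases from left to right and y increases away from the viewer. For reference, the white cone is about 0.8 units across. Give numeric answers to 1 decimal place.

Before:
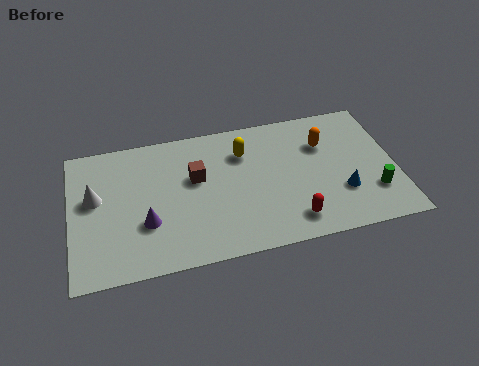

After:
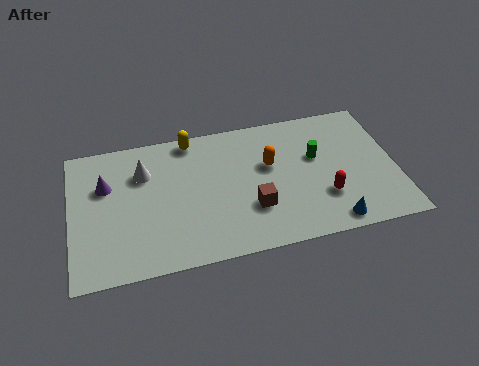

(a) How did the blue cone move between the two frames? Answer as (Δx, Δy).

(-0.6, -1.6)

The blue cone was at about (12.0, 2.5) and moved to about (11.4, 0.9).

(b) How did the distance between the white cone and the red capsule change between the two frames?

-0.7

The distance was about 9.2 in the first image and 8.5 in the second, so they moved 0.7 units closer together.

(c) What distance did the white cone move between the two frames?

2.4

From (1.1, 4.6) to (3.3, 5.6), the white cone covered √(2.2² + 1.0²) ≈ 2.4 units.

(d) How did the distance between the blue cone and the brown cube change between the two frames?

-3.0

They were about 6.8 units apart before and 3.8 after — 3.0 units closer together.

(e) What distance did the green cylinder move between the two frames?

3.5

The green cylinder moved from about (13.4, 2.2) to (11.0, 4.8), a distance of √(2.4² + 2.6²) ≈ 3.5.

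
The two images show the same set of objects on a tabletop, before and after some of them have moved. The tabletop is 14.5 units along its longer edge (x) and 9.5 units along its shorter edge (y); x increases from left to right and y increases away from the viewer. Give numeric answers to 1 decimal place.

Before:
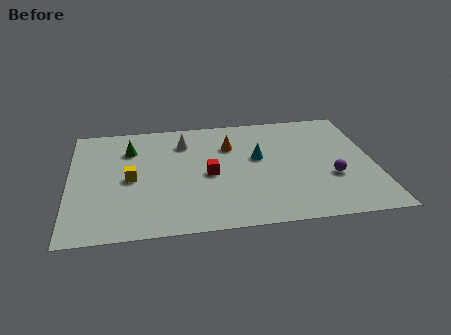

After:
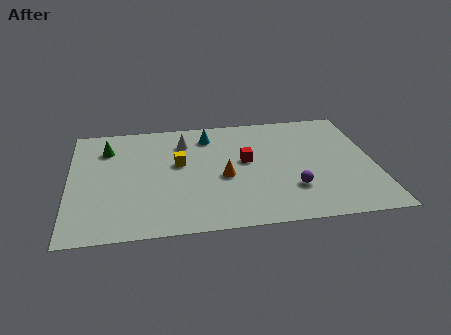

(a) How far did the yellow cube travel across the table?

2.5

The yellow cube was near (2.9, 4.5) before and (5.2, 5.5) after, so it travelled √(2.3² + 1.0²) ≈ 2.5 units.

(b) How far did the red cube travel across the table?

2.0

The red cube moved from about (6.6, 4.4) to (8.4, 5.3), a distance of √(1.8² + 0.9²) ≈ 2.0.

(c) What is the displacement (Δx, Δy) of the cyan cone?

(-2.3, 2.2)

The cyan cone started near (9.0, 5.5) and ended near (6.7, 7.7).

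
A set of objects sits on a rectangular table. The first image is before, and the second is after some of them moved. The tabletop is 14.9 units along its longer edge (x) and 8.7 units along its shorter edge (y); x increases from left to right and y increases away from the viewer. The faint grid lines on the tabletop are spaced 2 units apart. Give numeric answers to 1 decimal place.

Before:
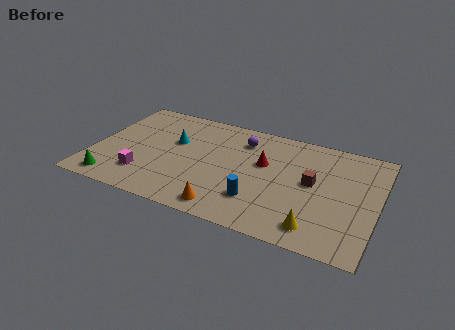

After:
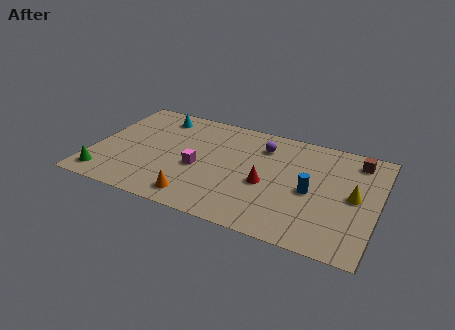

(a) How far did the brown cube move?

3.3

From (11.5, 4.7) to (13.6, 7.3), the brown cube covered √(2.1² + 2.6²) ≈ 3.3 units.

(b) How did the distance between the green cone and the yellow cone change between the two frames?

+2.6

The distance was about 10.6 in the first image and 13.2 in the second, so they moved 2.6 units further apart.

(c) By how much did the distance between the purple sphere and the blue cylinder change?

-0.8

Before: roughly 4.7 units apart; after: 3.9. That's 0.8 units closer together.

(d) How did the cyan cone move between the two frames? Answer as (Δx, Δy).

(-1.1, 1.9)

The cyan cone started near (4.1, 5.4) and ended near (3.0, 7.3).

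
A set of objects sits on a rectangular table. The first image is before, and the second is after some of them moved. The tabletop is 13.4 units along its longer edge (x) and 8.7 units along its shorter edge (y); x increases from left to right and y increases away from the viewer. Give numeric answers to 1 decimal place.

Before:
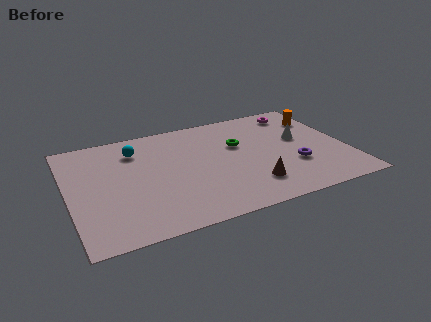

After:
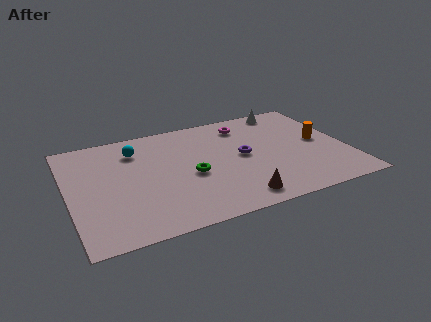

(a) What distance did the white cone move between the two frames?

2.8

From (11.3, 5.0) to (11.0, 7.8), the white cone covered √(0.3² + 2.8²) ≈ 2.8 units.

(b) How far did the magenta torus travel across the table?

2.7

From (11.5, 7.4) to (8.8, 7.1), the magenta torus covered √(2.7² + 0.3²) ≈ 2.7 units.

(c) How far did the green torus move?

3.0

The green torus moved from about (8.3, 5.5) to (5.8, 3.8), a distance of √(2.5² + 1.7²) ≈ 3.0.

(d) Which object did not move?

the cyan sphere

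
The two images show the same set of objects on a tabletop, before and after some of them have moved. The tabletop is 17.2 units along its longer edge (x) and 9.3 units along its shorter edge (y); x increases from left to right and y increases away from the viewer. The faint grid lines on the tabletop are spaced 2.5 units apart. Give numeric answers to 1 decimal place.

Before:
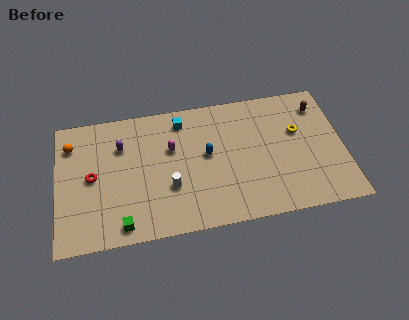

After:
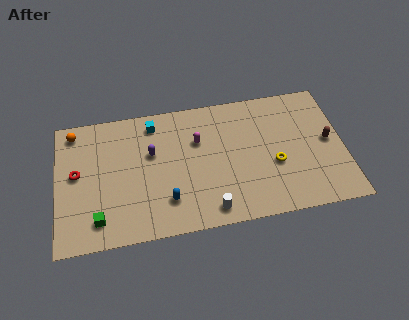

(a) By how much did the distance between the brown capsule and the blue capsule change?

+2.8

Before: roughly 7.3 units apart; after: 10.1. That's 2.8 units further apart.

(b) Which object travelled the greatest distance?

the blue capsule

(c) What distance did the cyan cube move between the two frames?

1.7

The cyan cube was near (7.6, 7.8) before and (5.9, 7.9) after, so it travelled √(1.7² + 0.1²) ≈ 1.7 units.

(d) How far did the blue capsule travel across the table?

3.8

The blue capsule moved from about (9.0, 5.1) to (6.5, 2.3), a distance of √(2.5² + 2.8²) ≈ 3.8.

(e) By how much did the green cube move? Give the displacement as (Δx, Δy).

(-1.4, 0.6)

From the two frames, the green cube sits at roughly (3.8, 1.1) before and (2.4, 1.7) after.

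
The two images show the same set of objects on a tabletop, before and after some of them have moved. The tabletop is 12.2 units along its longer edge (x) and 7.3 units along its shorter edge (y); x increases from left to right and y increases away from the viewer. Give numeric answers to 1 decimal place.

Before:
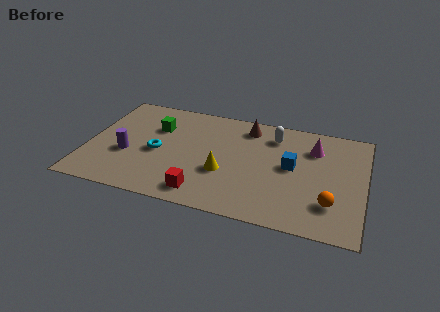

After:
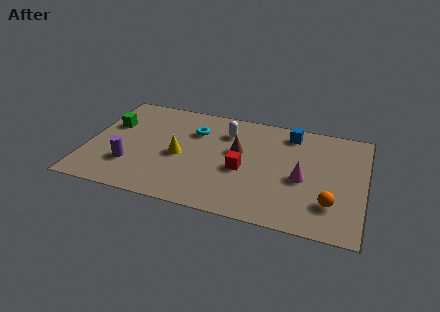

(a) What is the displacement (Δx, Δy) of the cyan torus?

(1.5, 1.9)

The cyan torus was at about (3.1, 3.3) and moved to about (4.6, 5.2).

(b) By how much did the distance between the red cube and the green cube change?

+1.6

The distance was about 4.6 in the first image and 6.2 in the second, so they moved 1.6 units further apart.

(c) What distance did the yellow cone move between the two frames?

2.1

From (6.1, 2.7) to (4.1, 3.3), the yellow cone covered √(2.0² + 0.6²) ≈ 2.1 units.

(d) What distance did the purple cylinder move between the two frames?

0.7

The purple cylinder was near (1.8, 2.8) before and (2.0, 2.1) after, so it travelled √(0.2² + 0.7²) ≈ 0.7 units.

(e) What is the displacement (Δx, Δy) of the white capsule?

(-2.1, -0.3)

From the two frames, the white capsule sits at roughly (8.1, 5.8) before and (6.0, 5.5) after.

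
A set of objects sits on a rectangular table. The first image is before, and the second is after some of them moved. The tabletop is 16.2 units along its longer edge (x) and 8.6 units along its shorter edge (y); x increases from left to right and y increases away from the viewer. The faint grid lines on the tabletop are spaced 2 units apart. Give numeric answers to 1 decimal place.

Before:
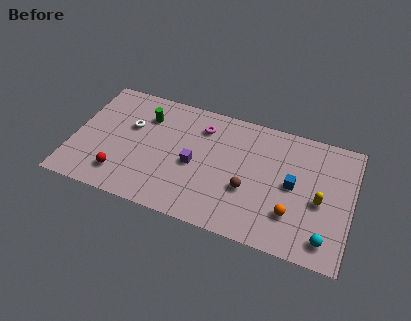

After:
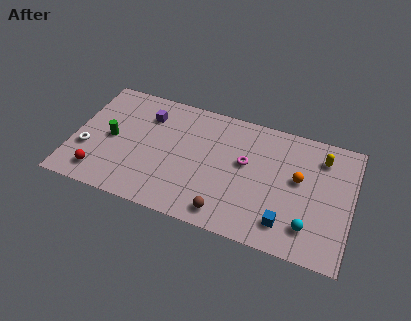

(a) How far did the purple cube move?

4.0

From (7.1, 3.9) to (4.1, 6.5), the purple cube covered √(3.0² + 2.6²) ≈ 4.0 units.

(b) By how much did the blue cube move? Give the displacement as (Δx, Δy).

(-0.2, -2.7)

The blue cube was at about (12.8, 4.4) and moved to about (12.6, 1.7).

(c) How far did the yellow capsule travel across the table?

3.0

The yellow capsule was near (14.4, 3.8) before and (14.3, 6.8) after, so it travelled √(0.1² + 3.0²) ≈ 3.0 units.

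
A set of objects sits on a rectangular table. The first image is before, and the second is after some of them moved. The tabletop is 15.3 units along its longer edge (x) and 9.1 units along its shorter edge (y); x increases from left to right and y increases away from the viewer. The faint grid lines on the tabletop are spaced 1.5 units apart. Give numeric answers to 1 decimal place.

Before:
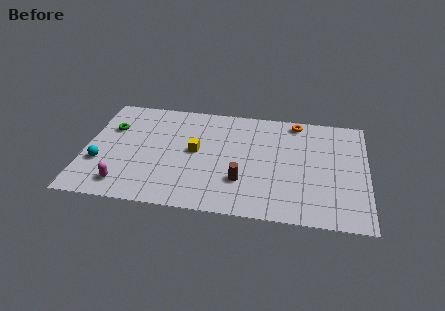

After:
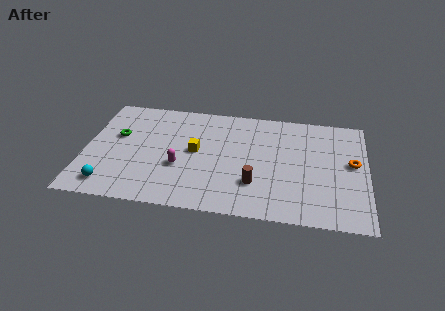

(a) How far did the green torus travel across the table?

0.7

From (1.3, 6.1) to (1.7, 5.5), the green torus covered √(0.4² + 0.6²) ≈ 0.7 units.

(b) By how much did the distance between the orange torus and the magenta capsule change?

-1.8

They were about 11.2 units apart before and 9.4 after — 1.8 units closer together.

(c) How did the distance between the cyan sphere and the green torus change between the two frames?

+1.1

Before: roughly 3.0 units apart; after: 4.1. That's 1.1 units further apart.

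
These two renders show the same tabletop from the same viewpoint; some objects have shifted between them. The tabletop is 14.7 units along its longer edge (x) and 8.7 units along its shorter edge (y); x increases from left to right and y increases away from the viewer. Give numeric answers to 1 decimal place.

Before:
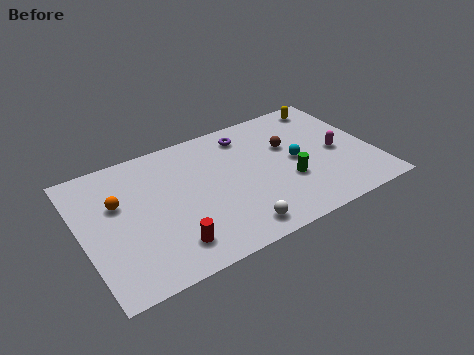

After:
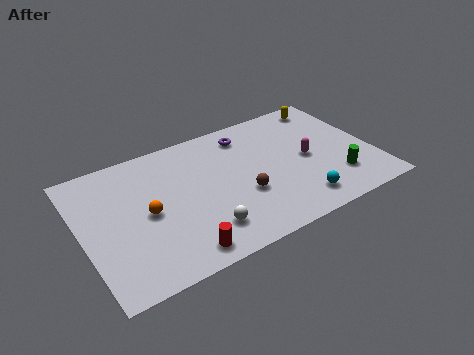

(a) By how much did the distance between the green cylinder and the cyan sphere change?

+0.9

Before: roughly 1.3 units apart; after: 2.2. That's 0.9 units further apart.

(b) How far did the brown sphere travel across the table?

3.5

From (10.6, 5.5) to (7.9, 3.2), the brown sphere covered √(2.7² + 2.3²) ≈ 3.5 units.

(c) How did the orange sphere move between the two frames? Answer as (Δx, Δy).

(1.3, -1.3)

The orange sphere started near (1.9, 5.5) and ended near (3.2, 4.2).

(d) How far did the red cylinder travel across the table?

0.7

The red cylinder moved from about (4.0, 1.7) to (4.4, 1.1), a distance of √(0.4² + 0.6²) ≈ 0.7.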